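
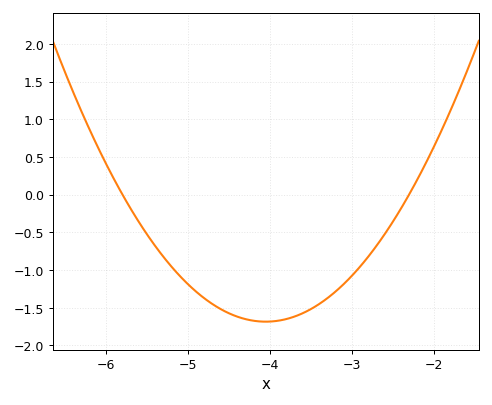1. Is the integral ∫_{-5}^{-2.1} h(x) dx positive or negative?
negative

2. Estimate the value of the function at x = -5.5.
-0.55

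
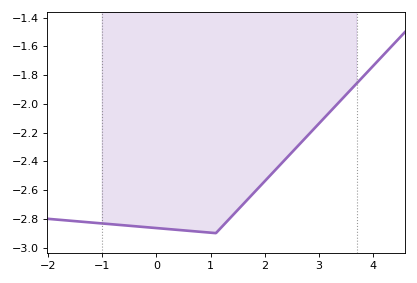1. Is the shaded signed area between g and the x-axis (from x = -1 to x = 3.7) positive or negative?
negative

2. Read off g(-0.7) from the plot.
-2.84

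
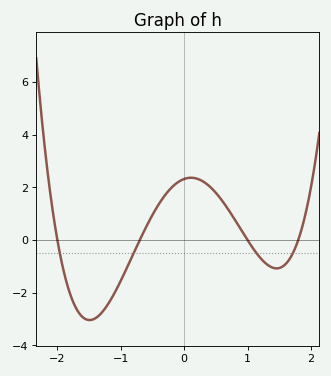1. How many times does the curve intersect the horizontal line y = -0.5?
4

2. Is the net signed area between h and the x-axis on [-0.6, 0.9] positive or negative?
positive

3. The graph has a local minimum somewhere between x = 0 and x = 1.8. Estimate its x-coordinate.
1.46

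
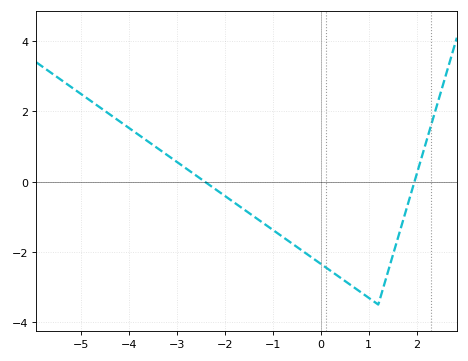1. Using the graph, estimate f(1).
-3.31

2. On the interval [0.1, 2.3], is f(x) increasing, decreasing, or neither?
neither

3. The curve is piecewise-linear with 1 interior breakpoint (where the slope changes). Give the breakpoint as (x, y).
(1.2, -3.5)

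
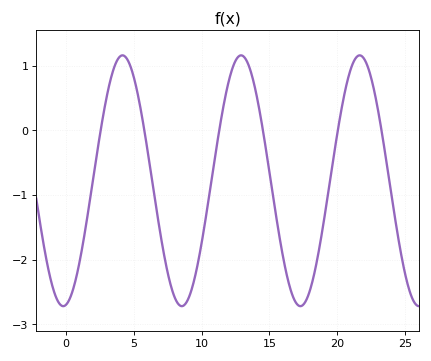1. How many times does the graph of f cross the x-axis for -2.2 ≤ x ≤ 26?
6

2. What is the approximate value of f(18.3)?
-2.2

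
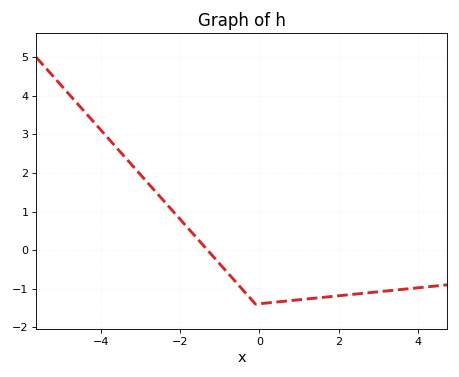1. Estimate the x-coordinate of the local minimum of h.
-0.098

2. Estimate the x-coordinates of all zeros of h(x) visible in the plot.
-1.31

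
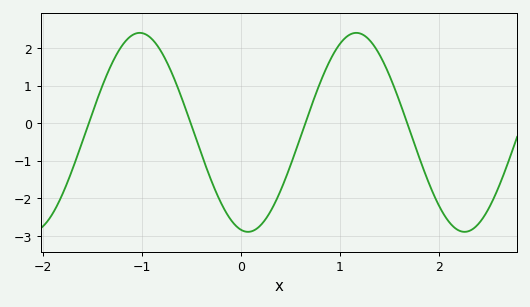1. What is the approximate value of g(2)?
-2.2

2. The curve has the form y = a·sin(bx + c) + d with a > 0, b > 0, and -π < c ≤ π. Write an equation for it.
y = 2.65sin(2.9x - 1.8) - 0.24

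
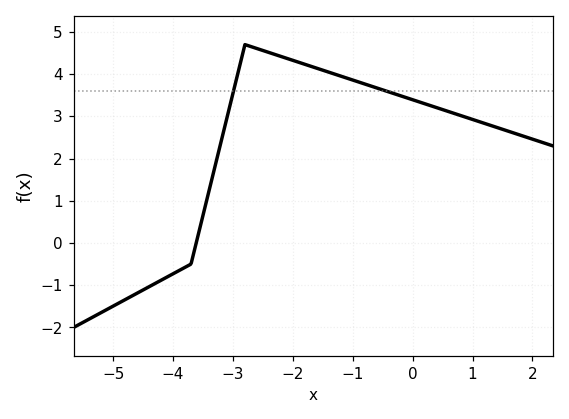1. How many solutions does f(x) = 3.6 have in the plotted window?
2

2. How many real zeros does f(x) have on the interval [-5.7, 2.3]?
1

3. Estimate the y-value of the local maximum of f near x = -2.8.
4.7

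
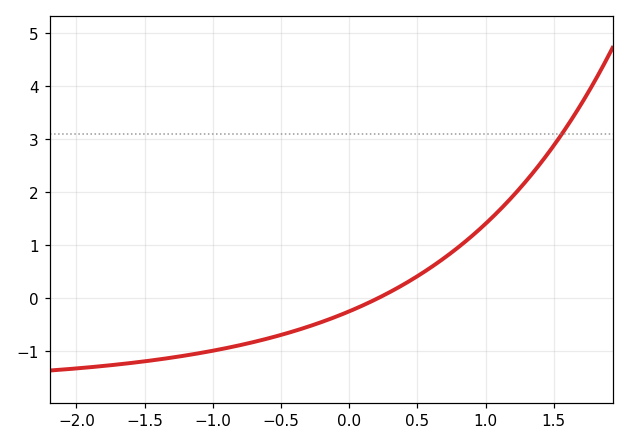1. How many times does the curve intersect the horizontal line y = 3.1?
1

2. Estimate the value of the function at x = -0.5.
-0.695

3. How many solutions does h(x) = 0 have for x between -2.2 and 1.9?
1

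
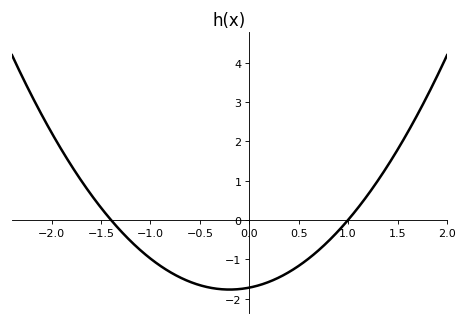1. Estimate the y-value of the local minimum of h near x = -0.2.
-1.77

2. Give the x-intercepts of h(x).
-1.4, 1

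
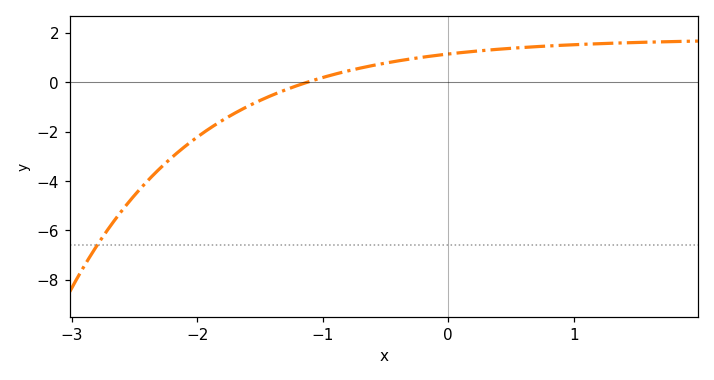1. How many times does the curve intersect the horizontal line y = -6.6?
1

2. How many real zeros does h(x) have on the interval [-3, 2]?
1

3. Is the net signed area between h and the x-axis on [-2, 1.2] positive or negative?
positive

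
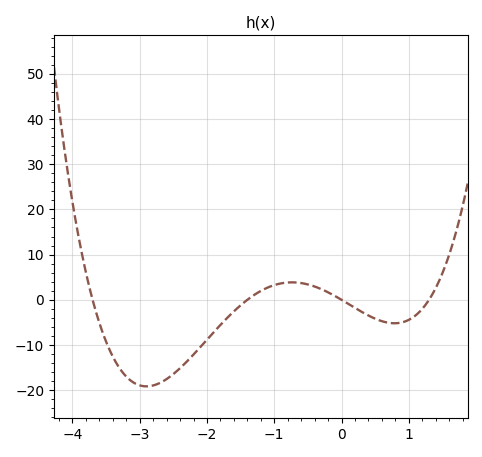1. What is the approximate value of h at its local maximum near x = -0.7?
3.86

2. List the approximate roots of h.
-3.7, -1.4, 0, 1.3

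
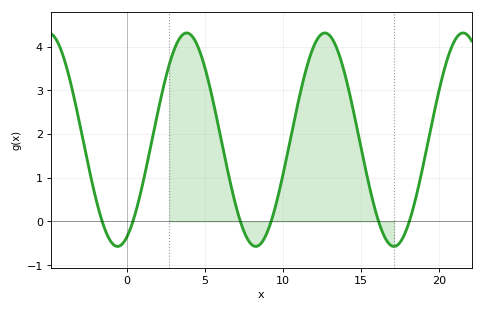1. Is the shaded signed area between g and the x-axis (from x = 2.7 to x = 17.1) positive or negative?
positive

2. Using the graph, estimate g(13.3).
4.1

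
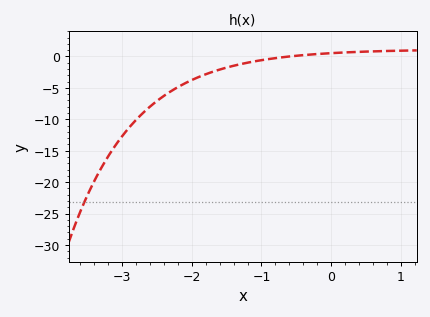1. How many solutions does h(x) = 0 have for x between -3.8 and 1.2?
1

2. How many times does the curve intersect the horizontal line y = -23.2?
1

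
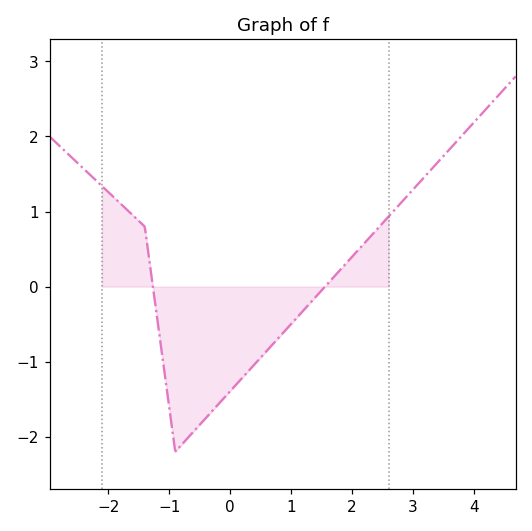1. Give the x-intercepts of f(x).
-1.27, 1.56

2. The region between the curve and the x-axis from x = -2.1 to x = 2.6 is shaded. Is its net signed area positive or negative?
negative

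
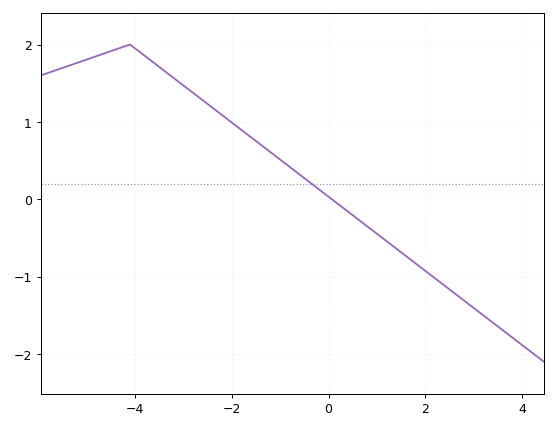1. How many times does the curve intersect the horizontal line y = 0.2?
1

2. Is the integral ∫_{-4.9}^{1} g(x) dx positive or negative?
positive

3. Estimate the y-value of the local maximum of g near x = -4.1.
2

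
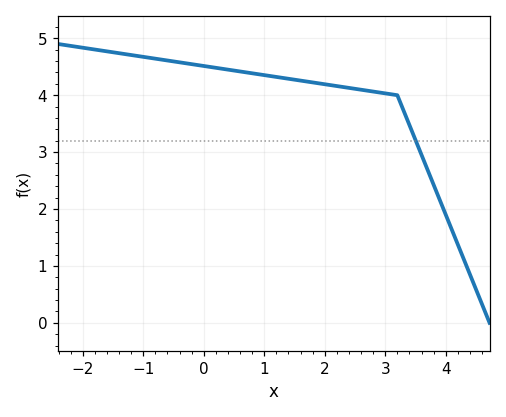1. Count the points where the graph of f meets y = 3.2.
1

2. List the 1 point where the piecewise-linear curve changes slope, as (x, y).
(3.2, 4)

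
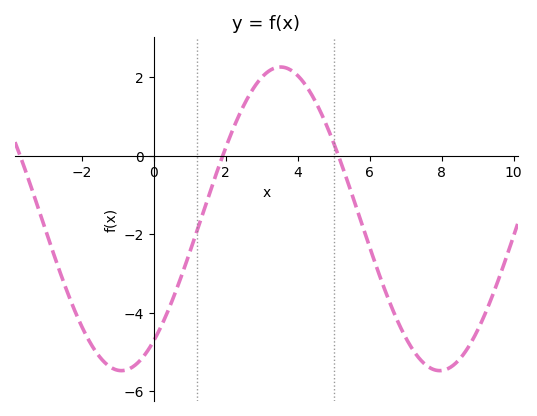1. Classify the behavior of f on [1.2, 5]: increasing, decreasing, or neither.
neither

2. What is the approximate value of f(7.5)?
-5.28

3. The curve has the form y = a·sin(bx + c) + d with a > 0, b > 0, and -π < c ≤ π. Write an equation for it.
y = 3.87sin(0.71x - 0.932) - 1.61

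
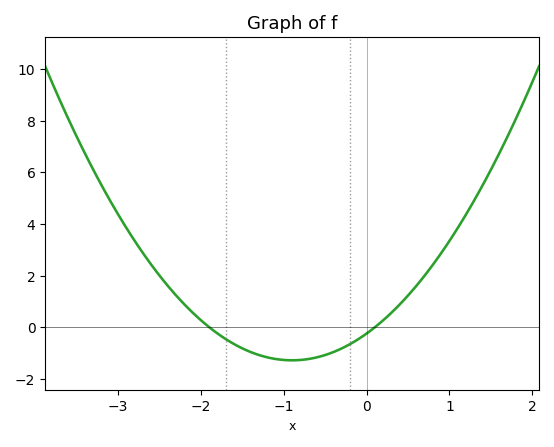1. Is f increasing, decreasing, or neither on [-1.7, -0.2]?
neither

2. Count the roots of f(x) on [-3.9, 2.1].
2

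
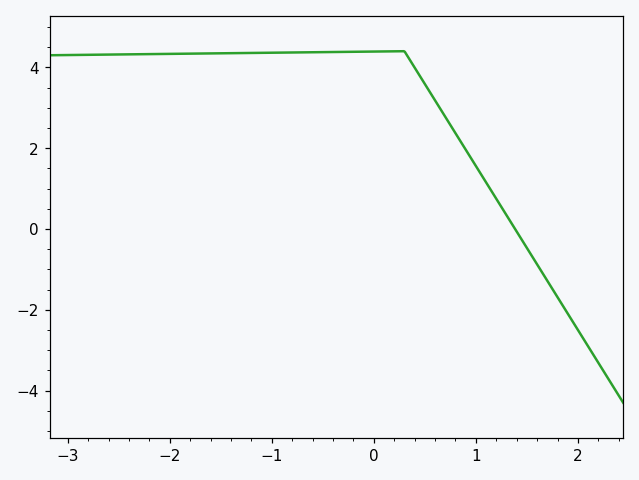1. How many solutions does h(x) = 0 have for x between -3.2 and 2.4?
1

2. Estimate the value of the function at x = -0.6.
4.4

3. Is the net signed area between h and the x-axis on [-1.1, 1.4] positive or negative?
positive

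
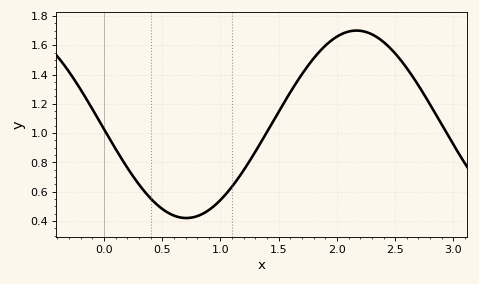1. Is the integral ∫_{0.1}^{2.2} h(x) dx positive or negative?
positive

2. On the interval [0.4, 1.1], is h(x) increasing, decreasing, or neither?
neither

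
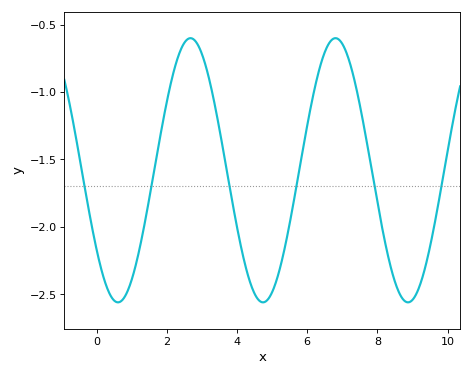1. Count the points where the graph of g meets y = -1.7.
6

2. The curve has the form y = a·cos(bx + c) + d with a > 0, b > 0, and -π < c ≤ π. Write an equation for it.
y = 0.98cos(1.5x + 2.2) - 1.58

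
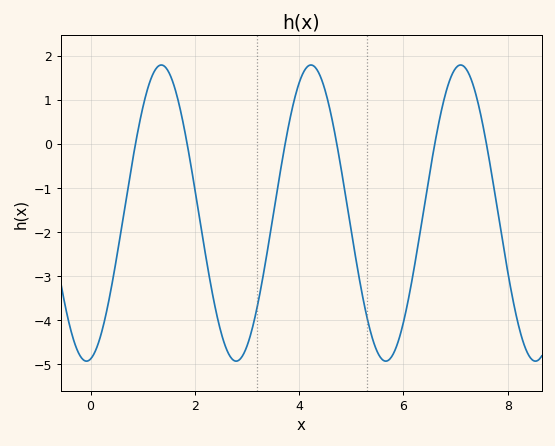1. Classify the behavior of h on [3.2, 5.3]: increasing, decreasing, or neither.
neither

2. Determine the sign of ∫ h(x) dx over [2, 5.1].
negative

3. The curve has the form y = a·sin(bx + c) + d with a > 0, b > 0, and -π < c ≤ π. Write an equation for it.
y = 3.36sin(2.19x - 1.4) - 1.57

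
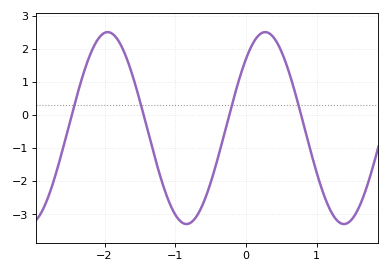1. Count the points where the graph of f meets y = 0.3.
4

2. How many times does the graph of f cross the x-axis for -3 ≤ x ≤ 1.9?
4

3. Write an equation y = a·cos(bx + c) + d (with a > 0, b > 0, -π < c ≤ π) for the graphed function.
y = 2.9cos(2.82x - 0.77) - 0.39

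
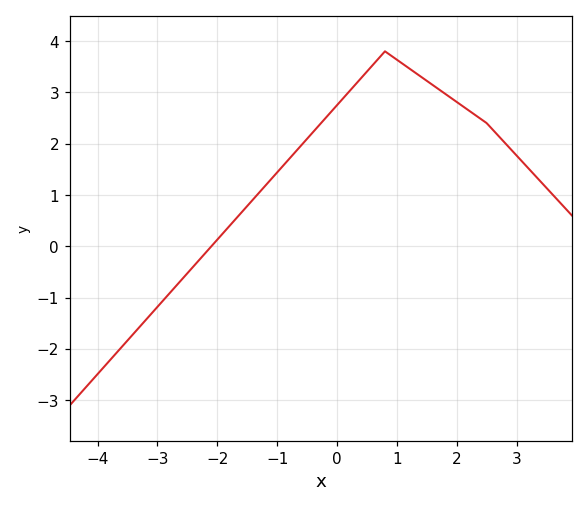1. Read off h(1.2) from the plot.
3.5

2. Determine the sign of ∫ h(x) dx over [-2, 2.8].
positive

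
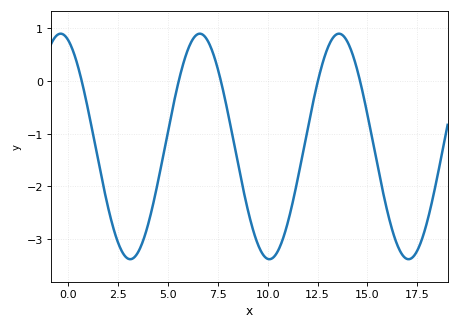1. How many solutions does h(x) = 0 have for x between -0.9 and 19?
5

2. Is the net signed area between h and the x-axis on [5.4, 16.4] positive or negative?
negative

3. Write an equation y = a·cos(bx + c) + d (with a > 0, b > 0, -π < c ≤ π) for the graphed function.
y = 2.14cos(0.9x + 0.35) - 1.24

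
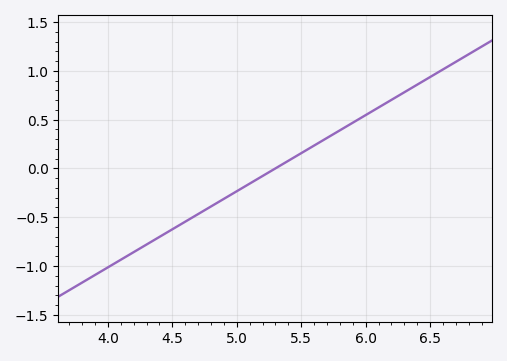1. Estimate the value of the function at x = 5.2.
-0.1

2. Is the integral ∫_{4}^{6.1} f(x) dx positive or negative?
negative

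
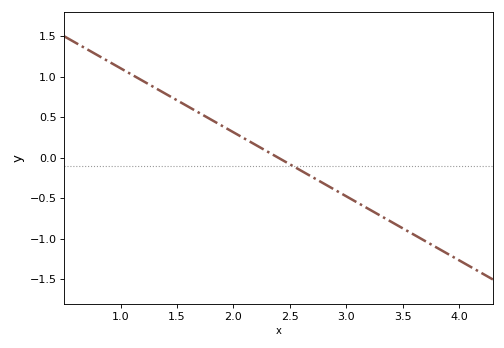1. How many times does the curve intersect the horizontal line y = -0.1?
1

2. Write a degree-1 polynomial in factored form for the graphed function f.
y = -0.79(x - 2.4)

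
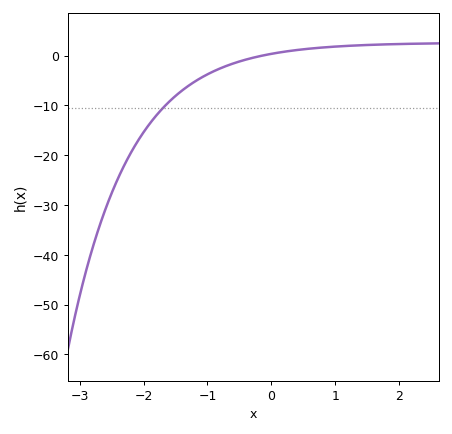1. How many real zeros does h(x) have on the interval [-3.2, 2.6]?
1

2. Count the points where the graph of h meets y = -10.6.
1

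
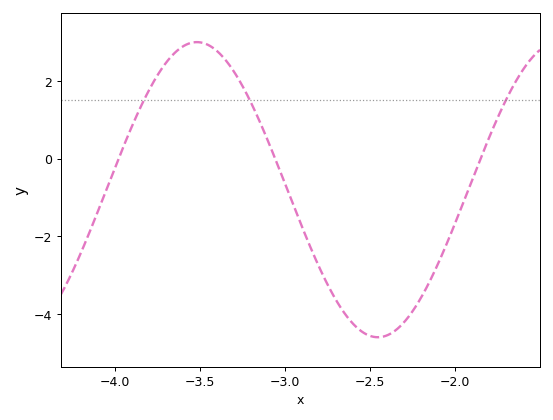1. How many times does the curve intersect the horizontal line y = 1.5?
3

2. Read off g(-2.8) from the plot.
-2.8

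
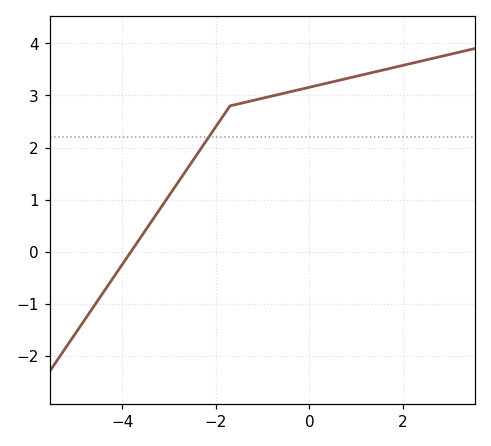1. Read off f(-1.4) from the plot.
2.86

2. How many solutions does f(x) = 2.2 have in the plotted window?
1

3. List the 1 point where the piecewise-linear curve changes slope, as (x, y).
(-1.7, 2.8)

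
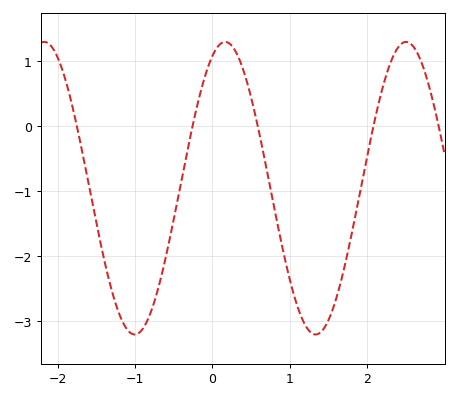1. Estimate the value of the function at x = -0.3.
-0.244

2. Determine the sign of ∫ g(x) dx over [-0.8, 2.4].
negative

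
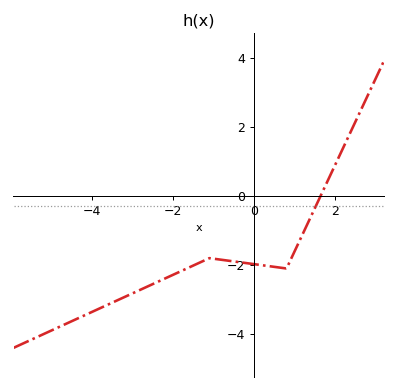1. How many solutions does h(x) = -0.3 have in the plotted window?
1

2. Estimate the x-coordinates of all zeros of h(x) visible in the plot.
1.64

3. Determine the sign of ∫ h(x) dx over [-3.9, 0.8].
negative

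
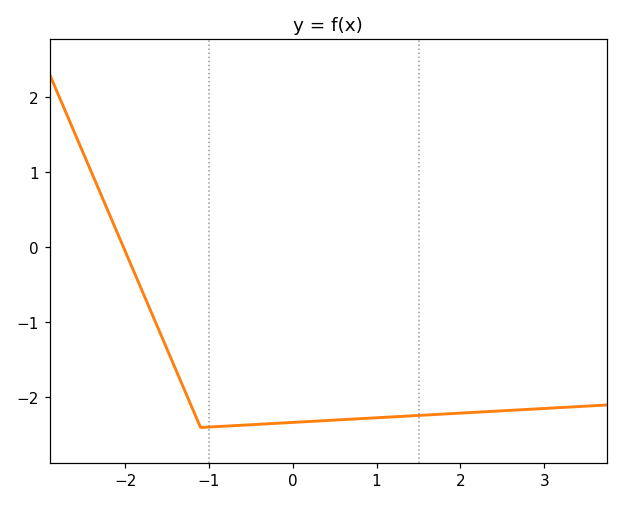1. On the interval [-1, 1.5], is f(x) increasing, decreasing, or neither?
increasing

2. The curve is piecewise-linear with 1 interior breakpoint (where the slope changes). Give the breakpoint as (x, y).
(-1.1, -2.4)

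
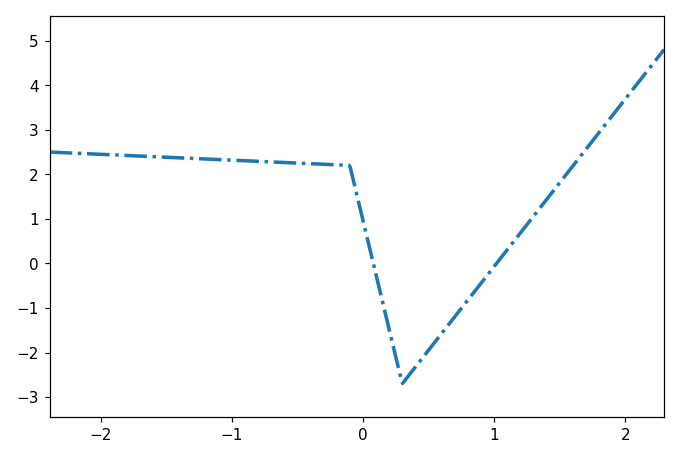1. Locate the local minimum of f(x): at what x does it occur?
0.301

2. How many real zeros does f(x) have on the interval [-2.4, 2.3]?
2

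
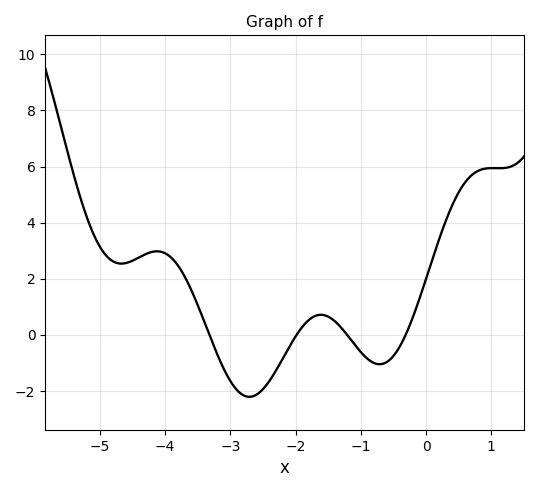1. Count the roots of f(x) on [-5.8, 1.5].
4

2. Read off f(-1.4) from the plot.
0.483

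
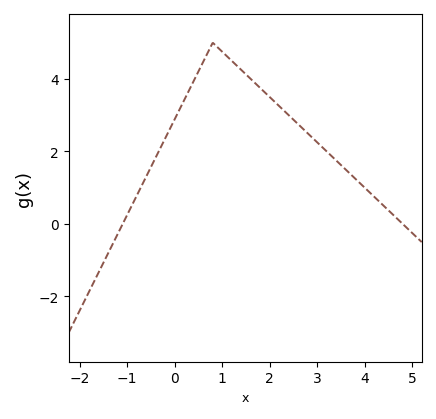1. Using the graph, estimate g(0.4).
4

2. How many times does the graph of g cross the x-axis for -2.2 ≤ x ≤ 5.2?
2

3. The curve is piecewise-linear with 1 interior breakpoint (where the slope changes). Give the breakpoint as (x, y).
(0.8, 5)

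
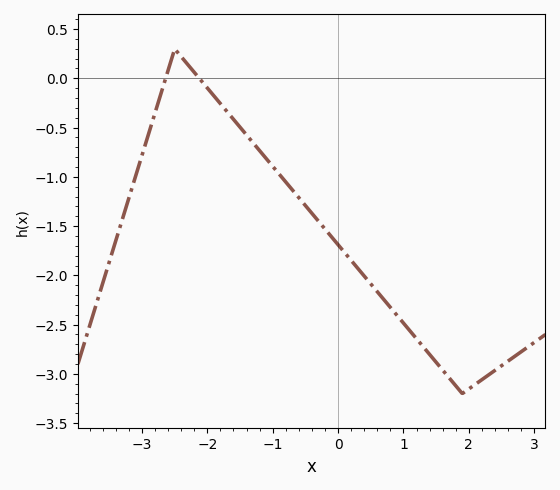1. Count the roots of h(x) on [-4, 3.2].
2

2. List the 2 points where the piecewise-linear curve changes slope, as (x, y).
(-2.5, 0.3); (1.9, -3.2)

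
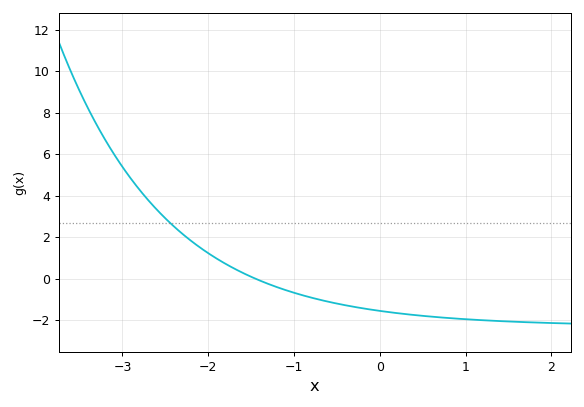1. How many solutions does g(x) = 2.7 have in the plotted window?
1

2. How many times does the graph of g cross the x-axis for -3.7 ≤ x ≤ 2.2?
1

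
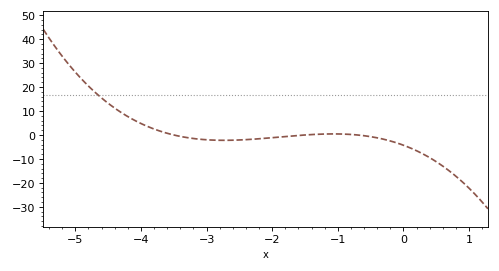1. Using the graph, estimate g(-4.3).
9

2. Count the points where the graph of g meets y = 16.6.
1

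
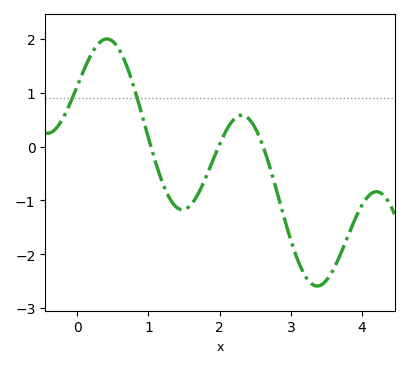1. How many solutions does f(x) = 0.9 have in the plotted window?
2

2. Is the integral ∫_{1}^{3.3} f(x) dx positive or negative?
negative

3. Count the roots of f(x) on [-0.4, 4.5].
3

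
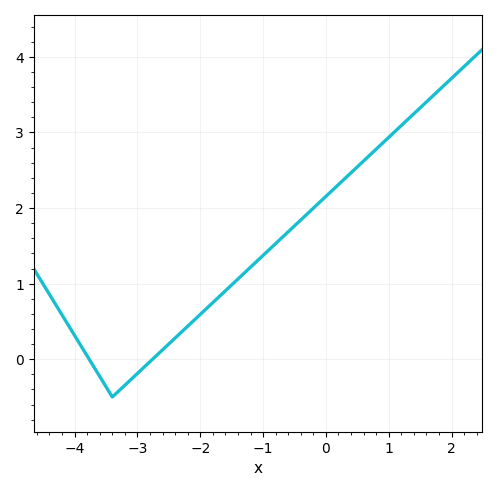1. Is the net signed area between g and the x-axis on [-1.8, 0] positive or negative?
positive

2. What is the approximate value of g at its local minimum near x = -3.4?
-0.5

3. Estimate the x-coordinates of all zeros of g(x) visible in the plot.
-3.8, -2.8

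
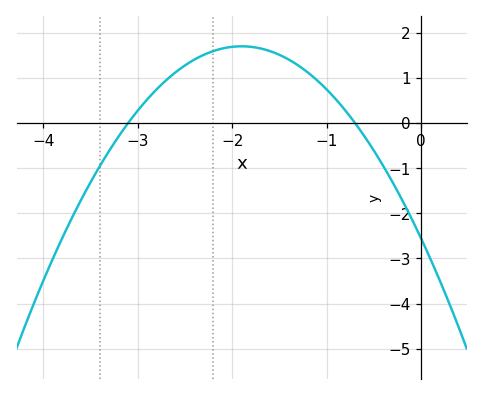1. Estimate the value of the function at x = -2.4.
1.4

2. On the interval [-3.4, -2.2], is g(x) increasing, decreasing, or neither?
increasing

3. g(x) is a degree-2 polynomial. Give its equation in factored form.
y = -1.18(x + 3.1)(x + 0.7)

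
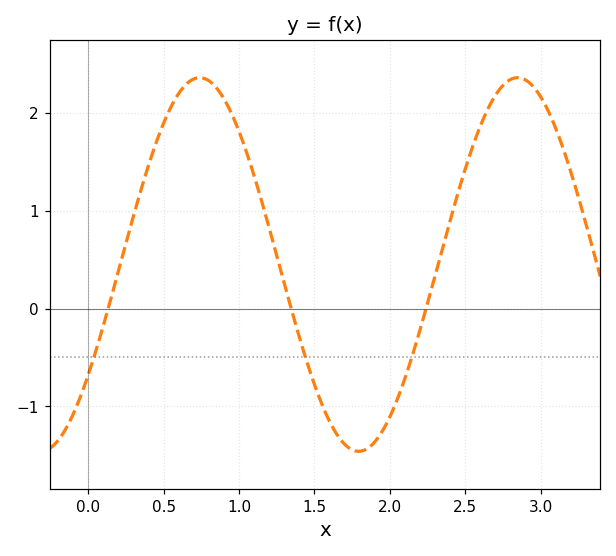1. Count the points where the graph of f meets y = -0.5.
3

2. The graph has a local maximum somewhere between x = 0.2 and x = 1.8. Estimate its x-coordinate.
0.739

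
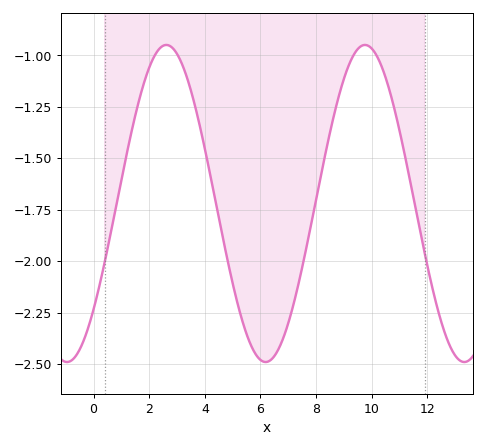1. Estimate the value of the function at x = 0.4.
-2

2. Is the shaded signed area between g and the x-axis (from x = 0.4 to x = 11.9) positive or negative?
negative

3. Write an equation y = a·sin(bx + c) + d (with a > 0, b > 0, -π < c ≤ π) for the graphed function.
y = 0.77sin(0.88x - 0.73) - 1.72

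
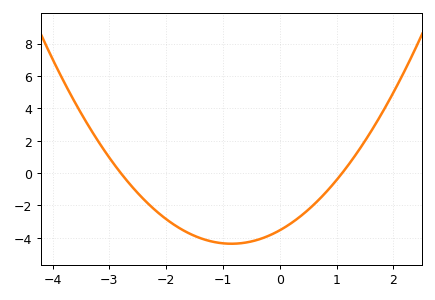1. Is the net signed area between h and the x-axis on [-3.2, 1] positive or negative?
negative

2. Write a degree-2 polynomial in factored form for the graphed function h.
y = 1.15(x + 2.8)(x - 1.1)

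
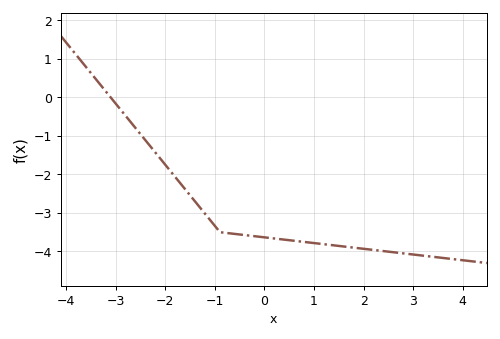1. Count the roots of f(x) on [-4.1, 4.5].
1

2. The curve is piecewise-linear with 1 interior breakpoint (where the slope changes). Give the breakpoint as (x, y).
(-0.9, -3.5)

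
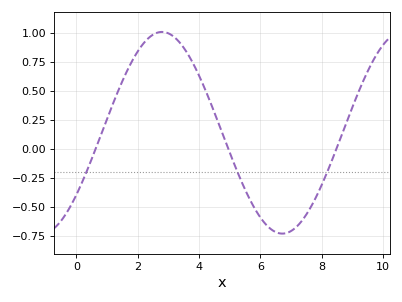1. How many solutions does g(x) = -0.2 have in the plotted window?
3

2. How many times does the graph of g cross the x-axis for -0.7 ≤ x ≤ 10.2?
3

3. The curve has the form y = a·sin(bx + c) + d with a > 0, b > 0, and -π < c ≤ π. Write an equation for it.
y = 0.87sin(0.8x - 0.662) + 0.14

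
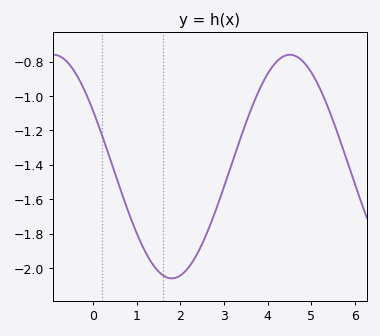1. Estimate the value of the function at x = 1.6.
-2.04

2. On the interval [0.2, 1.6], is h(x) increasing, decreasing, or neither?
decreasing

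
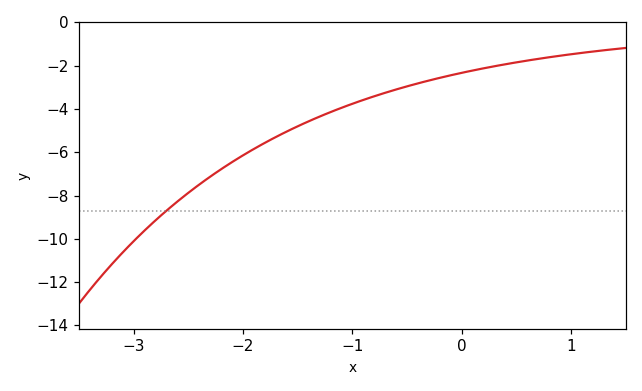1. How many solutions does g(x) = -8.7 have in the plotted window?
1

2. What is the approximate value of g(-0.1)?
-2.4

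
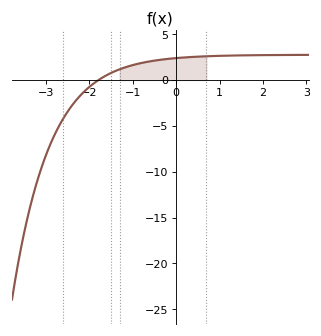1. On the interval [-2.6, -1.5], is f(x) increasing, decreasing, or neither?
increasing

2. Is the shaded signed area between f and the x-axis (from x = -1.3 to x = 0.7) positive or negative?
positive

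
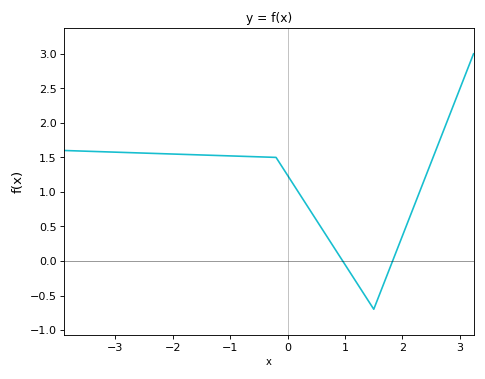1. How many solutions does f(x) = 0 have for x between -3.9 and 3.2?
2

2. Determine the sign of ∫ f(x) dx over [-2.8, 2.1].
positive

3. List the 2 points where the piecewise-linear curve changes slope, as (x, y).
(-0.2, 1.5); (1.5, -0.7)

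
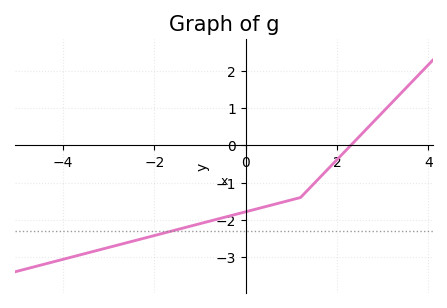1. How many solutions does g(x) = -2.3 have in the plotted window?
1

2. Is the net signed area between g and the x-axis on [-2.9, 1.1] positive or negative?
negative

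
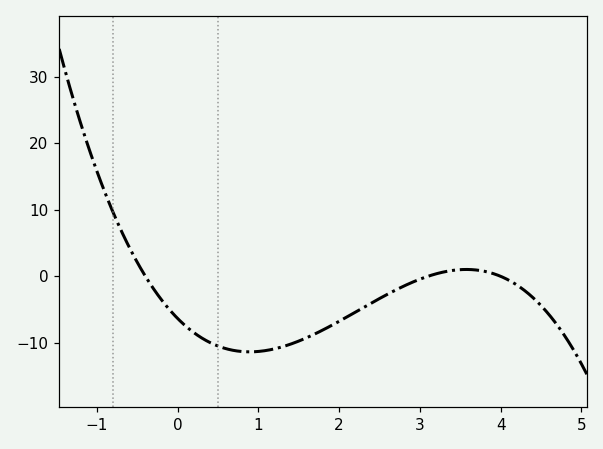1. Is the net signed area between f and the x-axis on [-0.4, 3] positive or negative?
negative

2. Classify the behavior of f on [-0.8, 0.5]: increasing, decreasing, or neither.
decreasing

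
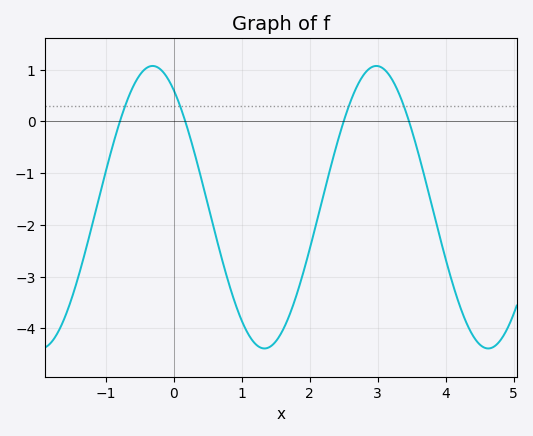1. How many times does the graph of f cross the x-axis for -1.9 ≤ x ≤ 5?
4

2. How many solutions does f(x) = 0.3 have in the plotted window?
4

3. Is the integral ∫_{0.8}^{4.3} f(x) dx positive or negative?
negative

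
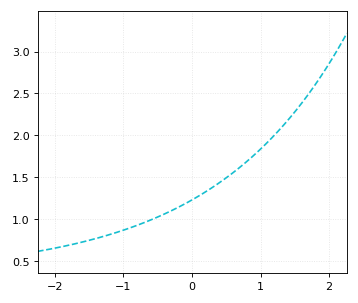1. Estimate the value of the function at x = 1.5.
2.28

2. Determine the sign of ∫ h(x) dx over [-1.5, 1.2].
positive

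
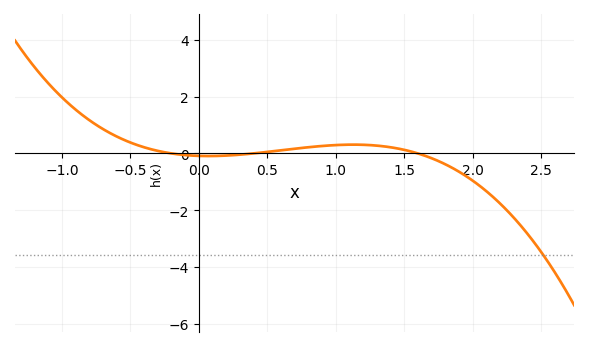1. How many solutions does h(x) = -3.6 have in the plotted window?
1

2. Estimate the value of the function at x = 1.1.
0.4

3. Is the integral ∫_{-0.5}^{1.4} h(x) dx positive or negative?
positive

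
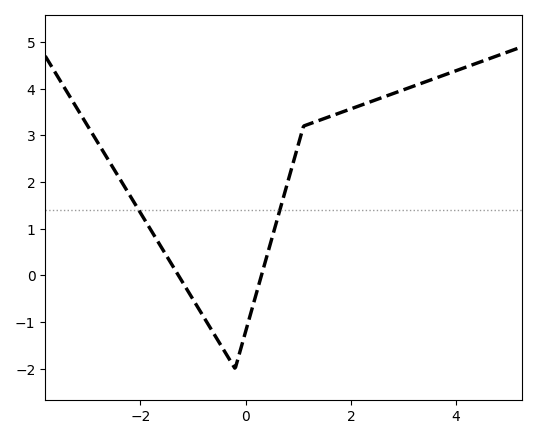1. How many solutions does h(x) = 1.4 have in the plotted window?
2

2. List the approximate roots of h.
-1.2, 0.4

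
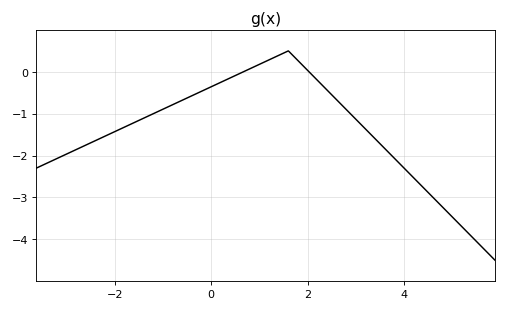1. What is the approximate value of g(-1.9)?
-1.4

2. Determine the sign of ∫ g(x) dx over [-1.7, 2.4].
negative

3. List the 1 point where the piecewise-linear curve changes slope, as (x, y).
(1.6, 0.5)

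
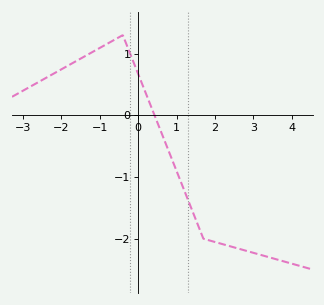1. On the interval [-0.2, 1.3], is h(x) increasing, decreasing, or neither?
decreasing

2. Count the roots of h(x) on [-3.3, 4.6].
1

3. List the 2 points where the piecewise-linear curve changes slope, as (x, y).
(-0.4, 1.3); (1.7, -2)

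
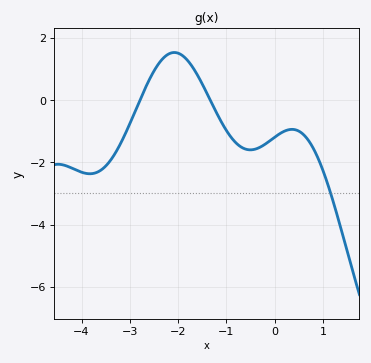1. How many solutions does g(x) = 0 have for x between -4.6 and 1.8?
2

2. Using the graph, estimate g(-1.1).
-0.8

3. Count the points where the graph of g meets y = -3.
1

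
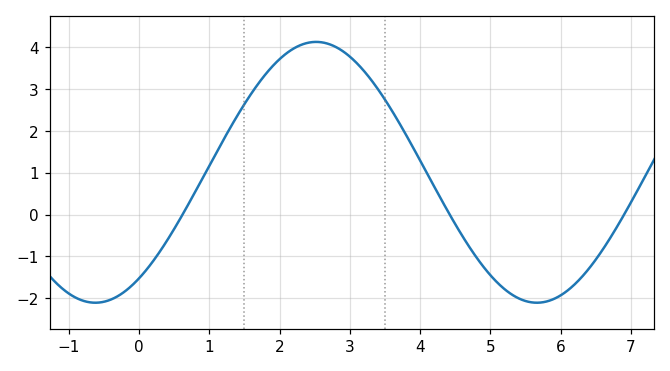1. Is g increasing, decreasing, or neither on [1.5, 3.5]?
neither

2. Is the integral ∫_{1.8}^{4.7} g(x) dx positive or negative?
positive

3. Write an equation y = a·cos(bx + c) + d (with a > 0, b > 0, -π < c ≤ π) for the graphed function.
y = 3.12cos(1x - 2.5) + 1.01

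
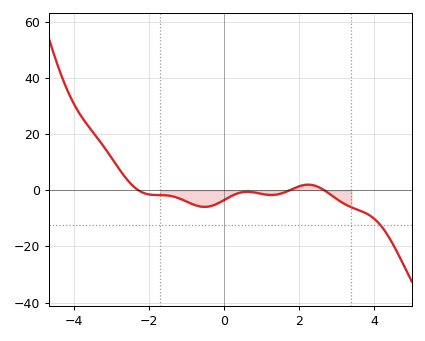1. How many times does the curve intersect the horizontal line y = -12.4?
1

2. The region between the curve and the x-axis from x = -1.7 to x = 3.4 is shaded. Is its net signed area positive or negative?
negative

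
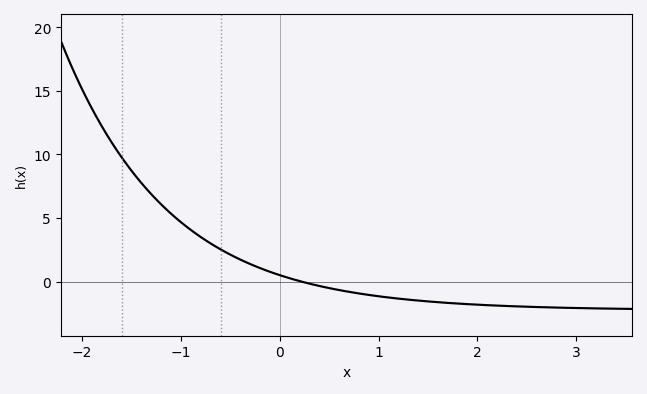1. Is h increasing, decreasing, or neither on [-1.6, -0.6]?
decreasing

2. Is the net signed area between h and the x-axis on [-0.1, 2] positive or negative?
negative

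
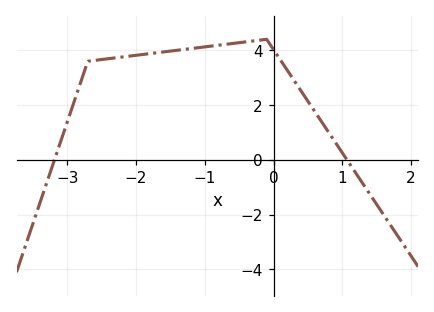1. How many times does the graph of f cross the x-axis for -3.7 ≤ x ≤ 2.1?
2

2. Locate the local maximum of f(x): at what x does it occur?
-0.101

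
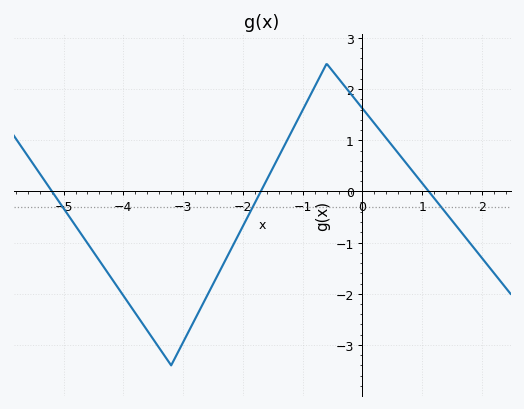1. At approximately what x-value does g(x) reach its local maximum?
-0.6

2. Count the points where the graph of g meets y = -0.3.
3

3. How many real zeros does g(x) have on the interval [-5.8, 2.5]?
3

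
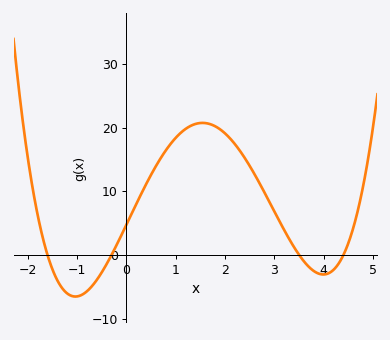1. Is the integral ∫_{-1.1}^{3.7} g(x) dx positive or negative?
positive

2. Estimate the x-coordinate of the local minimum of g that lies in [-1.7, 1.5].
-1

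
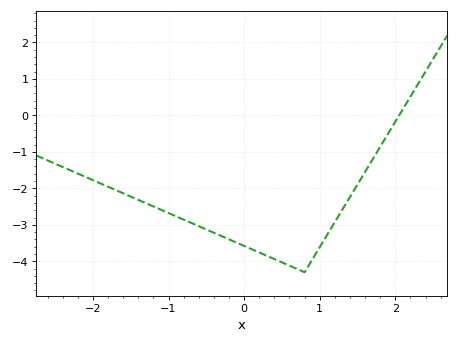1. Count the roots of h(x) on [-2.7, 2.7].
1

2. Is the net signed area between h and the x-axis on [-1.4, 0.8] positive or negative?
negative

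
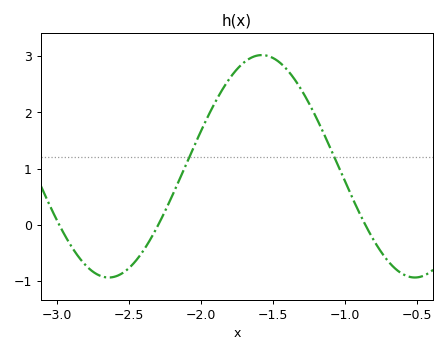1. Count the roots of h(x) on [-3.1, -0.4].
3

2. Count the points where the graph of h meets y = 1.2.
2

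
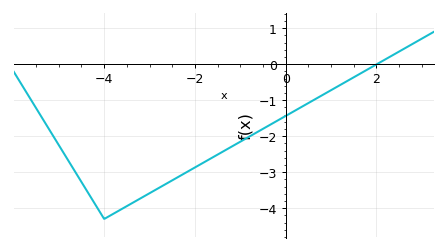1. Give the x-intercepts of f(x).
2.01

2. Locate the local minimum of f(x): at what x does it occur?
-4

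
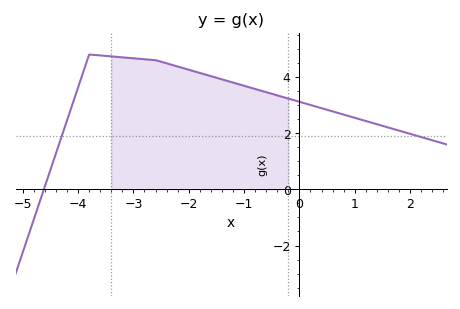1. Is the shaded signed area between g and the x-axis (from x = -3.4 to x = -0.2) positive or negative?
positive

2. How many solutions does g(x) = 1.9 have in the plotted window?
2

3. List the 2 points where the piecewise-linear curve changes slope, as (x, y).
(-3.8, 4.8); (-2.6, 4.6)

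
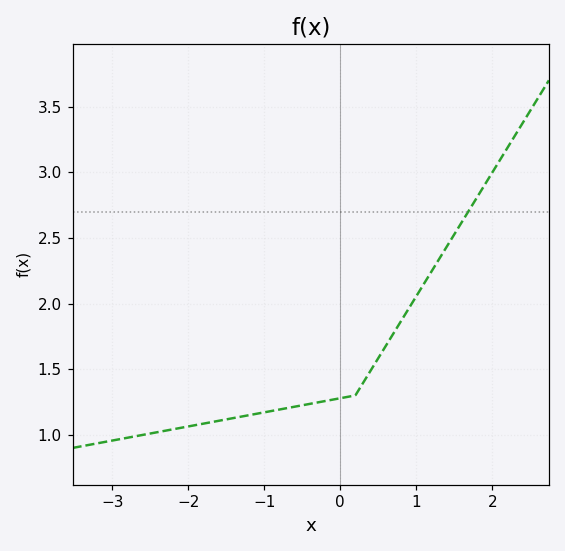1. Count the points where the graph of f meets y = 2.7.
1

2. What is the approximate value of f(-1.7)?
1.1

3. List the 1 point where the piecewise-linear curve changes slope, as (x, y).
(0.2, 1.3)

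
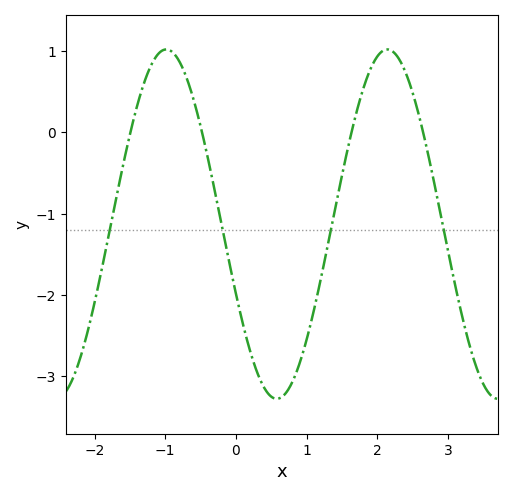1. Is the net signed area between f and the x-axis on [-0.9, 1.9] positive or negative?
negative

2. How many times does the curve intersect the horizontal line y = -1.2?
4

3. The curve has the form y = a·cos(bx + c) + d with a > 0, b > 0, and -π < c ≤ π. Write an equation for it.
y = 2.15cos(2x + 2) - 1.13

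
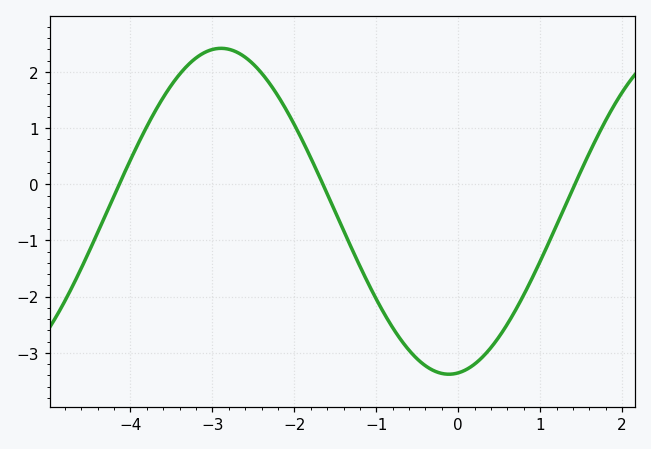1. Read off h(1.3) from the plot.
-0.401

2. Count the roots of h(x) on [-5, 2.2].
3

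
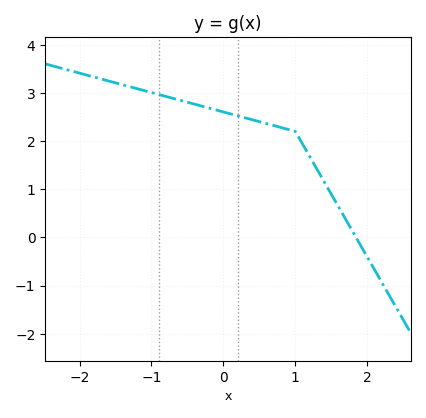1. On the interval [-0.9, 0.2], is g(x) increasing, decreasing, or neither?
decreasing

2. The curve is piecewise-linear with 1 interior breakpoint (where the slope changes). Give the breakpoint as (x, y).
(1, 2.2)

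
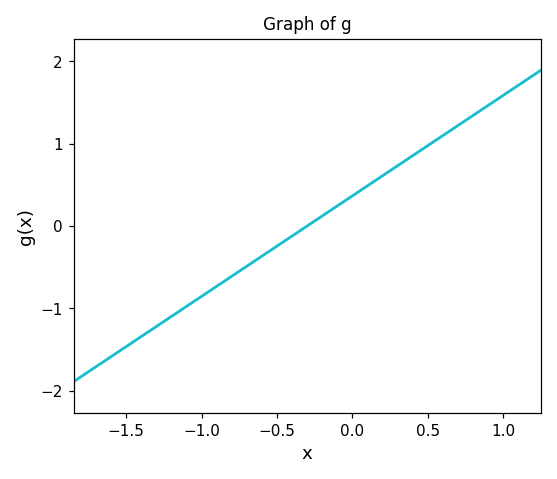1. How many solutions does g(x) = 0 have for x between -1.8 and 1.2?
1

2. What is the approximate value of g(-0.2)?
0.122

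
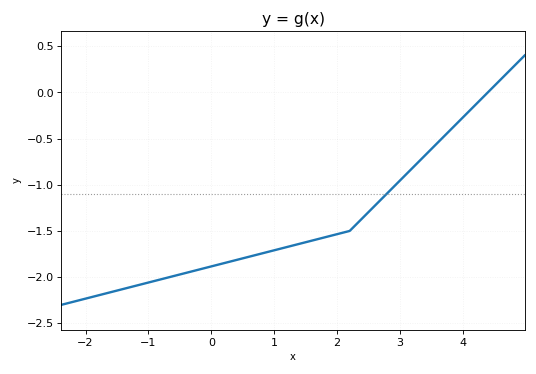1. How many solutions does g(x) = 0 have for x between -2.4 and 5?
1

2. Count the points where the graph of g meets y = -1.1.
1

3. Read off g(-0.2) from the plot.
-1.92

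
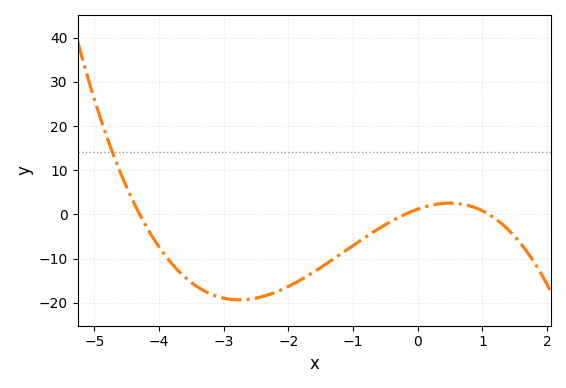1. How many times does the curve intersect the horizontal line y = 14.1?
1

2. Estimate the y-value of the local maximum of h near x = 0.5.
3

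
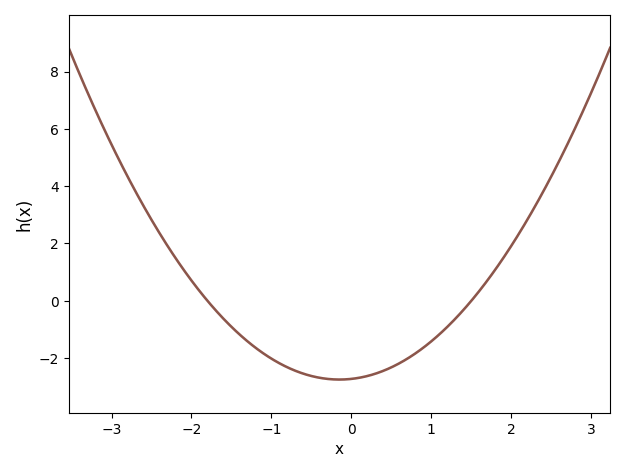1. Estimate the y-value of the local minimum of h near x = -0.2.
-2.8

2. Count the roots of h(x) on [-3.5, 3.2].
2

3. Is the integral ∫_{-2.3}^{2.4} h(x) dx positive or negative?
negative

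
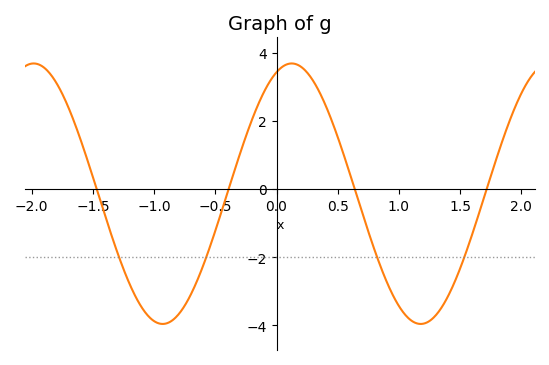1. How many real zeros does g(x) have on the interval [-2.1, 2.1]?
4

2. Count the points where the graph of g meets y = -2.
4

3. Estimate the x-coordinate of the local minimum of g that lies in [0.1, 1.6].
1.18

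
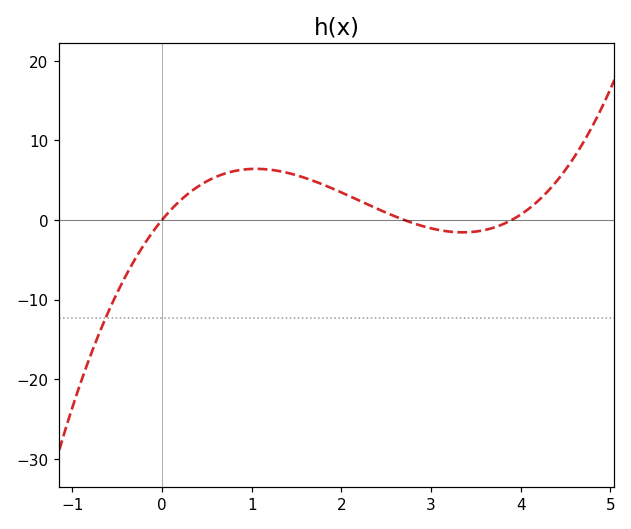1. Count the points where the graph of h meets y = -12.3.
1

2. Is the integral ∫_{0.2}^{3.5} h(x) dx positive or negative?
positive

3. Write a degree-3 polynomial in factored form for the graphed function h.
y = 1.3(x - 0)(x - 2.7)(x - 3.9)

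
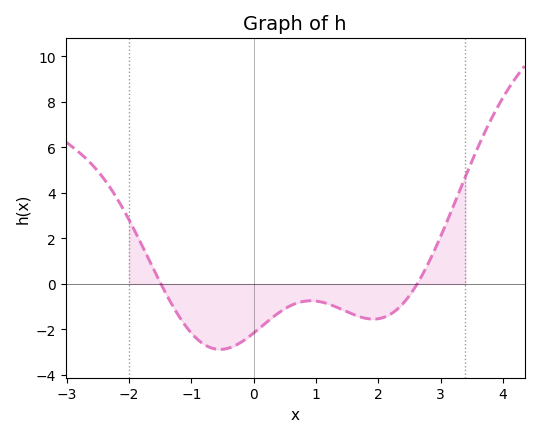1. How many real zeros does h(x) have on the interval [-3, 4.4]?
2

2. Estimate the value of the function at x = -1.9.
2.2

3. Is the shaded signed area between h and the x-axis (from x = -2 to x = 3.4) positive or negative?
negative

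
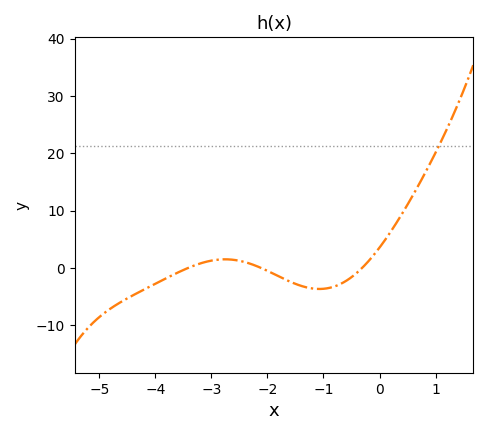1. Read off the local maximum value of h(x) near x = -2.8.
1.52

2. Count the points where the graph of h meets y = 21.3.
1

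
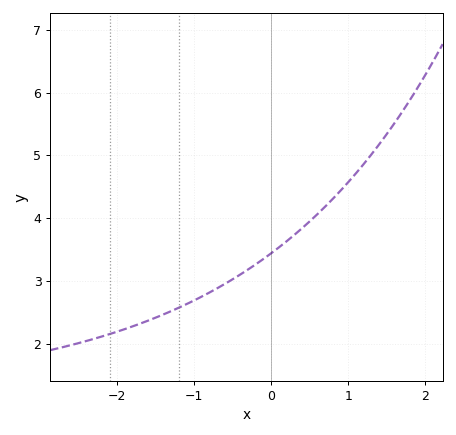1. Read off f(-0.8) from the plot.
2.82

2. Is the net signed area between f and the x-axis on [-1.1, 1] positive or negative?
positive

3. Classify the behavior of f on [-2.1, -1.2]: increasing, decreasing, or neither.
increasing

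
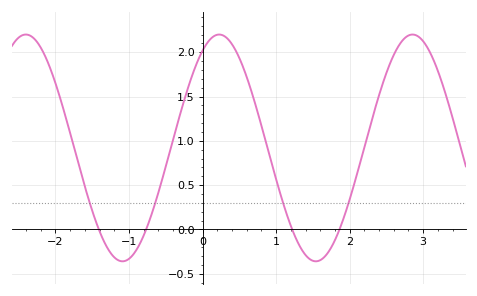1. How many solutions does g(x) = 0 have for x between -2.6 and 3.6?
4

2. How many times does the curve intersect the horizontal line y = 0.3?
4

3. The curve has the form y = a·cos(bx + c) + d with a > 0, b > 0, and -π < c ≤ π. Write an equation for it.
y = 1.28cos(2.39x - 0.54) + 0.92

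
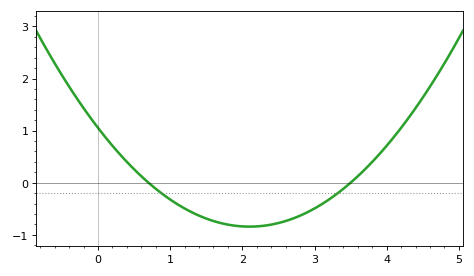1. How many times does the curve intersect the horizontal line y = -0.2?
2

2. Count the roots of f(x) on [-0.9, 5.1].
2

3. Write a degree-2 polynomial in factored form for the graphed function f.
y = 0.43(x - 0.7)(x - 3.5)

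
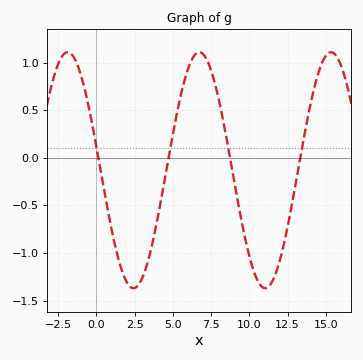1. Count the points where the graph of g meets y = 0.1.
4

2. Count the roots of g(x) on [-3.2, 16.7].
4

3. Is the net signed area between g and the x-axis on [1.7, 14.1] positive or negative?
negative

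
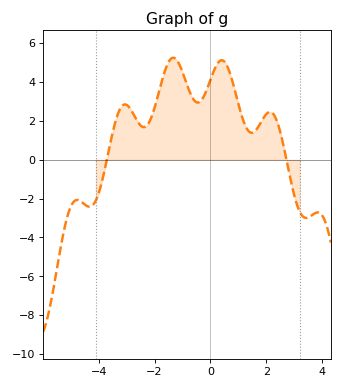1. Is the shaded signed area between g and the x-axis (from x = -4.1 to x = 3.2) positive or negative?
positive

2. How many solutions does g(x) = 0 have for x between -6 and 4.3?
2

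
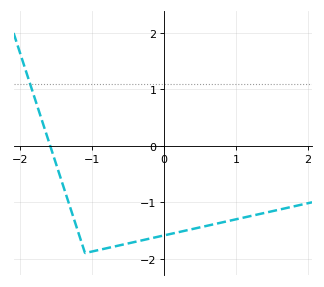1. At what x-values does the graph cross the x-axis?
-1.6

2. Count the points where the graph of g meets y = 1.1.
1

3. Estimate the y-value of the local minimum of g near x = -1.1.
-1.9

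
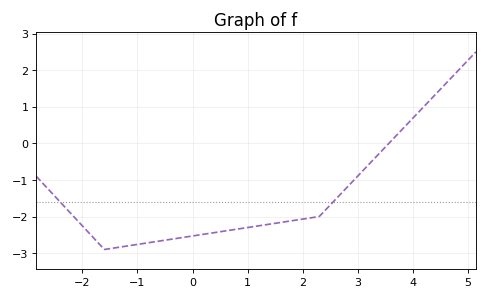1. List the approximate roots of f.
3.56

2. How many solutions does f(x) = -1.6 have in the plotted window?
2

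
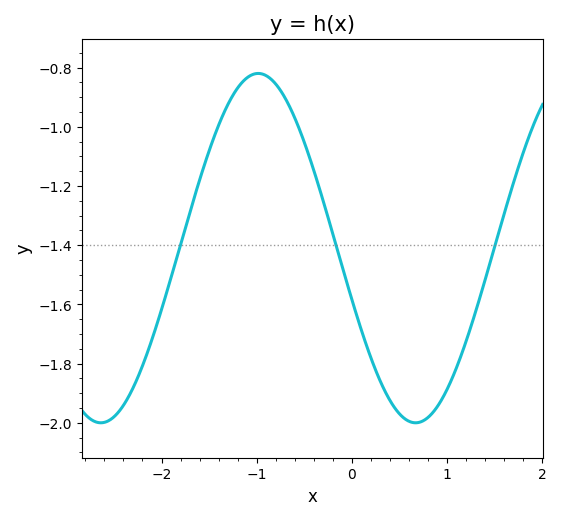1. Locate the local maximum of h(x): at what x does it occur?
-1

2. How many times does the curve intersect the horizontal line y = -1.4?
3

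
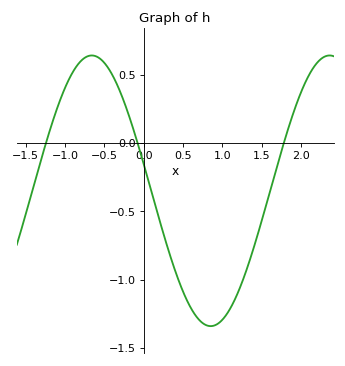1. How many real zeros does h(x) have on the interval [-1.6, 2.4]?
3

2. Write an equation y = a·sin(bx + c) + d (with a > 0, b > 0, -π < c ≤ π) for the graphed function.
y = 0.99sin(2.08x + 2.94) - 0.35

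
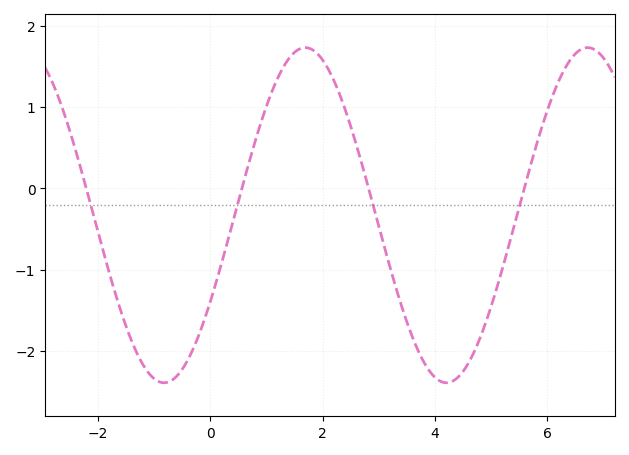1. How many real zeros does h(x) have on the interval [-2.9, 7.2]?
4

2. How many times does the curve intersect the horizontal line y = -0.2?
4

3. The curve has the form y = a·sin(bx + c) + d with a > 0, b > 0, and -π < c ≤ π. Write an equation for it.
y = 2.06sin(1.25x - 0.54) - 0.33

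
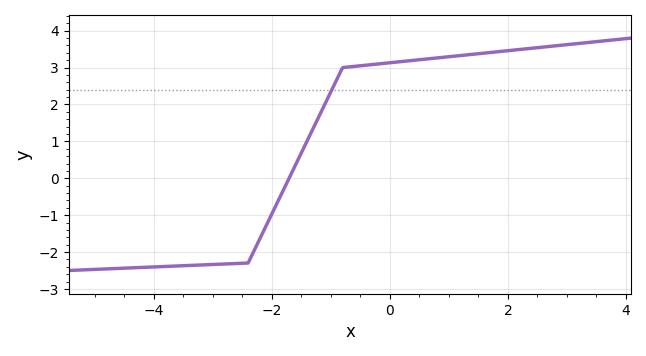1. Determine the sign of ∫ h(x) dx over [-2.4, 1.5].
positive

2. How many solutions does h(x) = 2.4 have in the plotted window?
1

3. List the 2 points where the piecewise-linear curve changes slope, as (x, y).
(-2.4, -2.3); (-0.8, 3)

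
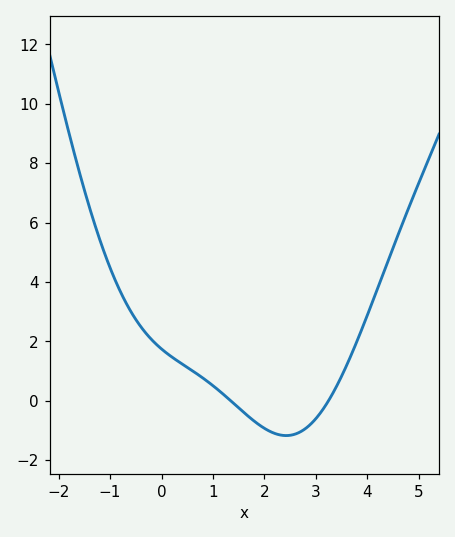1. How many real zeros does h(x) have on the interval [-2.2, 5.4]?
2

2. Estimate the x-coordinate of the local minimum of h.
2.42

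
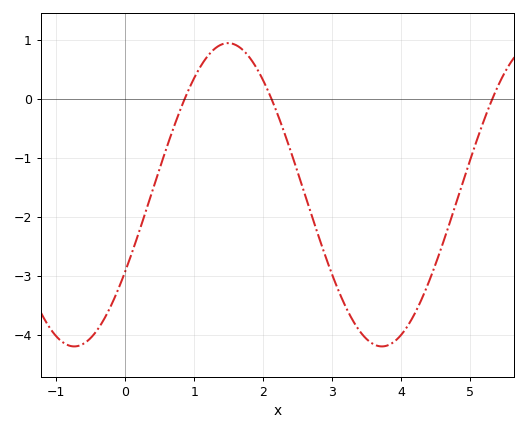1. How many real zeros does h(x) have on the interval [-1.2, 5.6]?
3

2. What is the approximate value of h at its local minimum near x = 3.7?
-4.2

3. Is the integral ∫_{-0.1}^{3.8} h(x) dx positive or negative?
negative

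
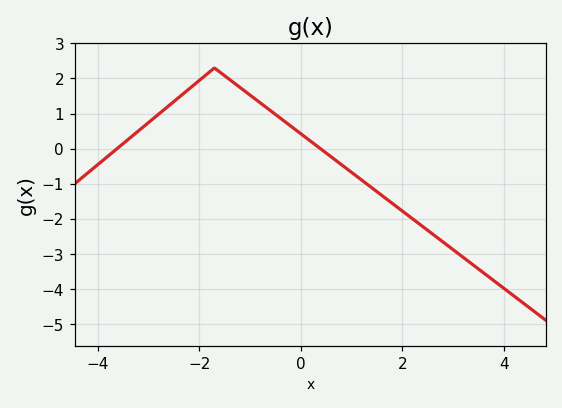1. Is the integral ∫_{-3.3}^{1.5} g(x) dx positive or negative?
positive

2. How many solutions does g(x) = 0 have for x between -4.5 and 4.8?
2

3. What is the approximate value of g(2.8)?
-2.7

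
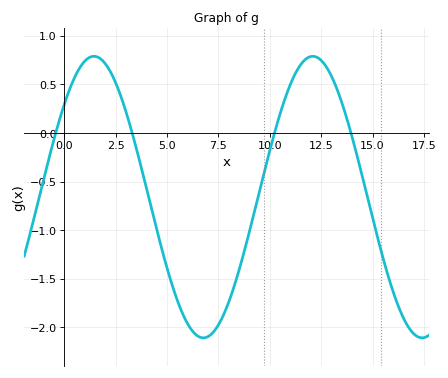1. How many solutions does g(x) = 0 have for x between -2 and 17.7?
4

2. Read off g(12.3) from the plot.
0.779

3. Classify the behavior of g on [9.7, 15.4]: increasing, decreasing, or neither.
neither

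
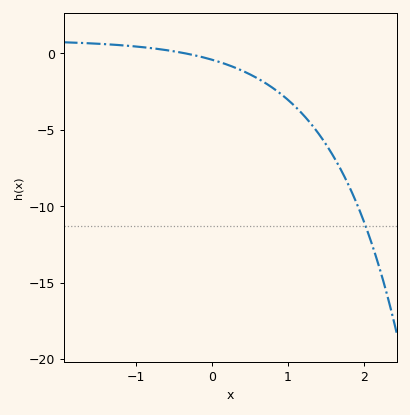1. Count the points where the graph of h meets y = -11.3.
1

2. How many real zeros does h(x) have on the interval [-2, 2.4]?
1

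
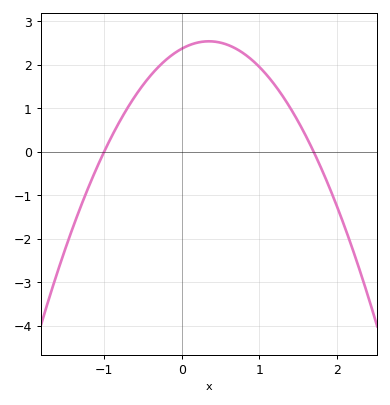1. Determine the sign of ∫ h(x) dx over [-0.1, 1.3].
positive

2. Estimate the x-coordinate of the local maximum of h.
0.35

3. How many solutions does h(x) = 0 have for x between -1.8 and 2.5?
2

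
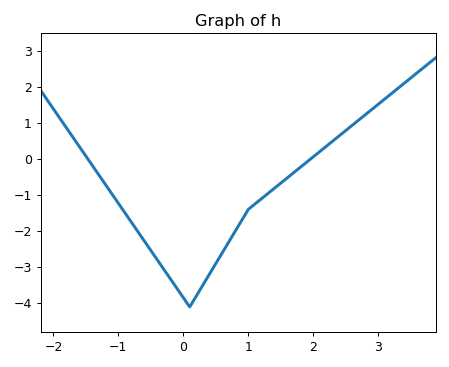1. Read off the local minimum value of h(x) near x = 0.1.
-4.1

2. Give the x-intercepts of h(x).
-1.5, 2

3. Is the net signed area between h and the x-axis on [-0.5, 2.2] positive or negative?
negative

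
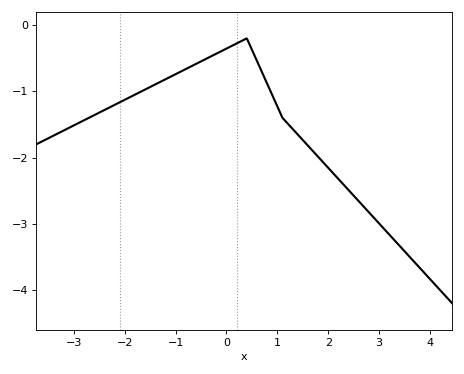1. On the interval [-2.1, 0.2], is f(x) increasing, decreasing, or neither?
increasing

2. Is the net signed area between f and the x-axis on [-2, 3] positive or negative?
negative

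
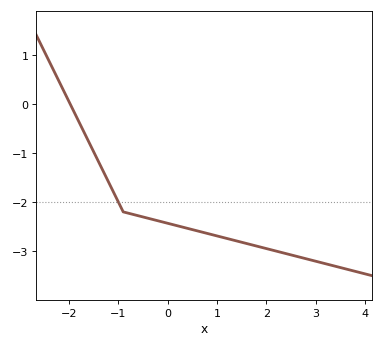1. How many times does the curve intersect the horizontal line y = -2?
1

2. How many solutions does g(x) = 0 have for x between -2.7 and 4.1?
1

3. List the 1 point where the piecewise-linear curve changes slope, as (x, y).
(-0.9, -2.2)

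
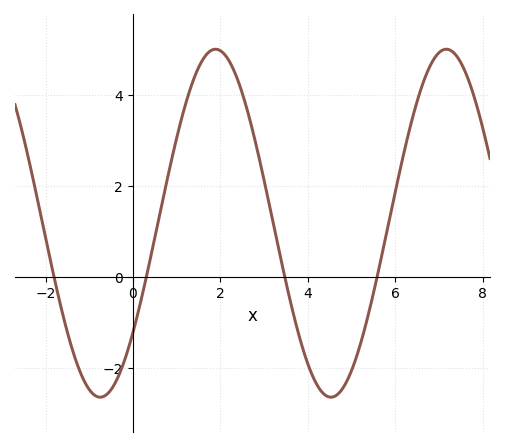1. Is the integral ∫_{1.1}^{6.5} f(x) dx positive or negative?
positive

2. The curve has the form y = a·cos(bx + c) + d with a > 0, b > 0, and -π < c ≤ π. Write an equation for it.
y = 3.82cos(1.2x - 2.2) + 1.18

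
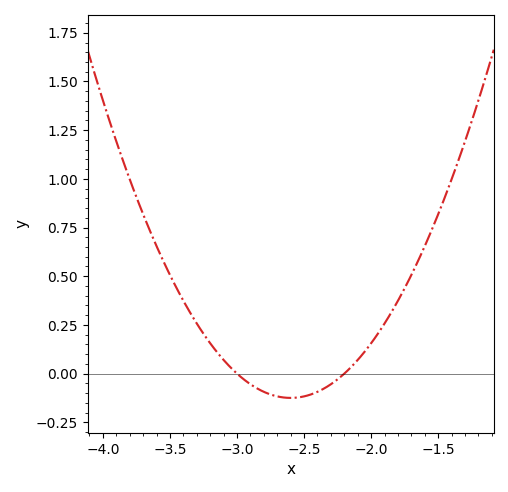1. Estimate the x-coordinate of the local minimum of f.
-2.6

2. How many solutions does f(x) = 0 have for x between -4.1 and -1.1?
2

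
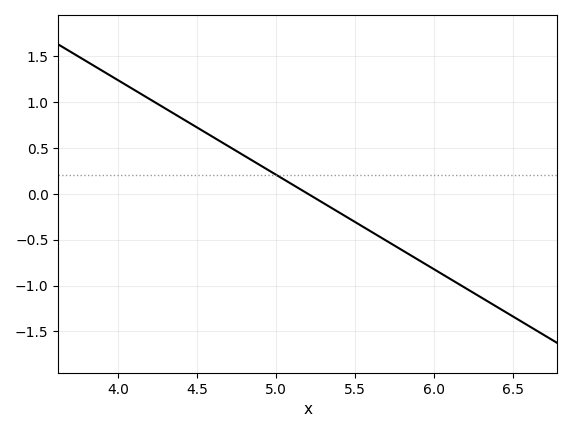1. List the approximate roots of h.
5.2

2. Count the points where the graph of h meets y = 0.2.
1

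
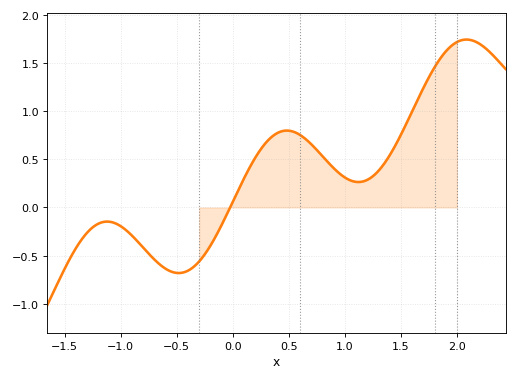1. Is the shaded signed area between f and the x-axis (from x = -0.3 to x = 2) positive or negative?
positive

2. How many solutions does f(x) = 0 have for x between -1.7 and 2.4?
1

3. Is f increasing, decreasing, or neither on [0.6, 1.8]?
neither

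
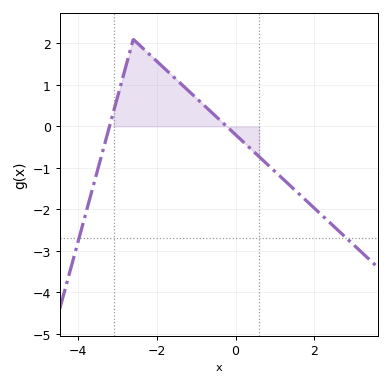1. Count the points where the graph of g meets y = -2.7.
2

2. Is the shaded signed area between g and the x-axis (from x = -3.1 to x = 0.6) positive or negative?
positive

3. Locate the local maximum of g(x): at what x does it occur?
-2.6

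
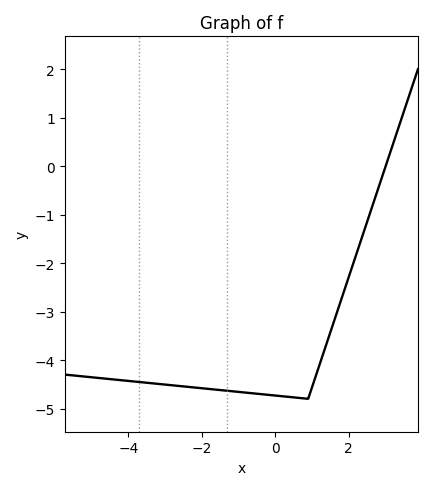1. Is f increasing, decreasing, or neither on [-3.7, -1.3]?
decreasing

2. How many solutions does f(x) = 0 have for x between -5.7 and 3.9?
1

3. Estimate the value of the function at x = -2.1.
-4.6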